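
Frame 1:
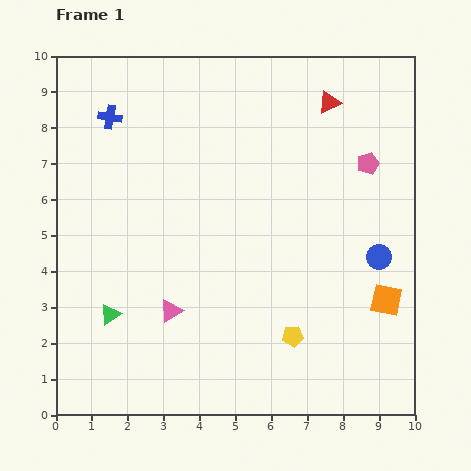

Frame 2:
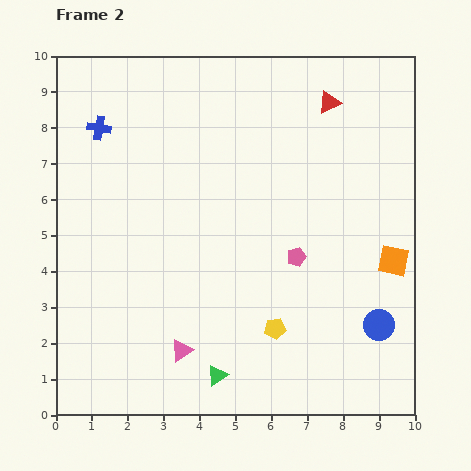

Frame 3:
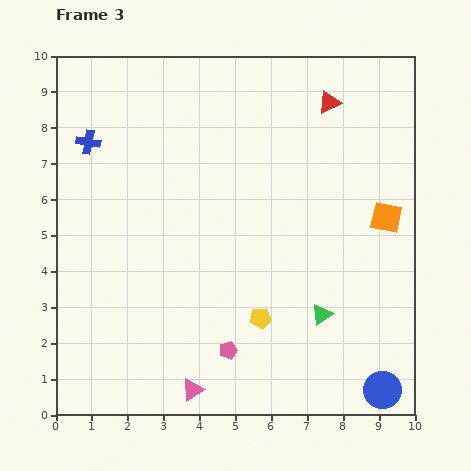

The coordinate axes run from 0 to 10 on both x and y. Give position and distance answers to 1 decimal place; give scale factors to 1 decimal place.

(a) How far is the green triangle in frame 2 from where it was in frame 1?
3.4

The green triangle moved from (1.5, 2.8) to (4.5, 1.1), a distance of √(3.0² + 1.7²) ≈ 3.4.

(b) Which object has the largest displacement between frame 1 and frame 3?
the pink pentagon

(moved 6.5; next 5.9)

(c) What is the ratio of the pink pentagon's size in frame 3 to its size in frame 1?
0.8×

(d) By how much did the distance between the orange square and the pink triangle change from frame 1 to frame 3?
+1.2

Distance in frame 1: 6.0. Distance in frame 3: 7.2.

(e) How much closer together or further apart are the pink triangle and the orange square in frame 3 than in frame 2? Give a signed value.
+0.8

Distance in frame 2: 6.4. Distance in frame 3: 7.2.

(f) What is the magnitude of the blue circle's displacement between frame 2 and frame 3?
1.8

The blue circle moved from (9.0, 2.5) to (9.1, 0.7), a distance of √(0.1² + 1.8²) ≈ 1.8.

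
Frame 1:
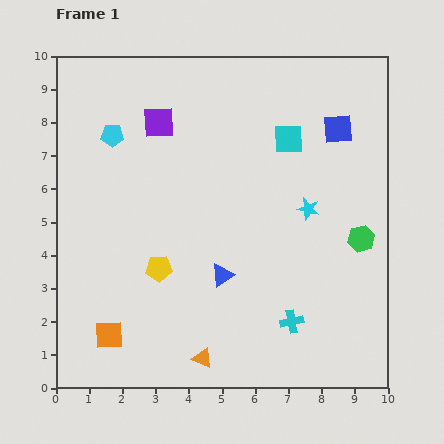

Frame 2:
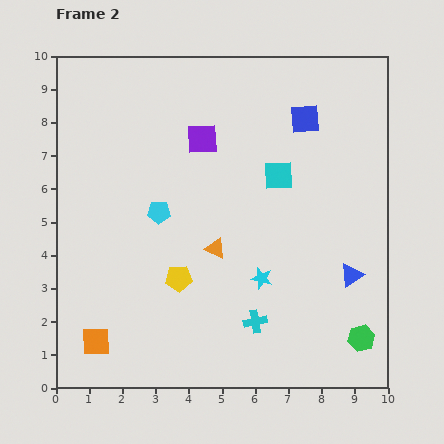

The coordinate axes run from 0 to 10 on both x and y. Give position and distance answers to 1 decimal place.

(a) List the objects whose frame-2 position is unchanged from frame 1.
none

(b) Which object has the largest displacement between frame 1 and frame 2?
the blue triangle

(moved 3.9; next 3.3)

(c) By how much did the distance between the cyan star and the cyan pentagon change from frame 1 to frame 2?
-2.6

Distance in frame 1: 6.3. Distance in frame 2: 3.7.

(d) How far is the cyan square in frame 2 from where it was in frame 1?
1.1

The cyan square moved from (7.0, 7.5) to (6.7, 6.4), a distance of √(0.3² + 1.1²) ≈ 1.1.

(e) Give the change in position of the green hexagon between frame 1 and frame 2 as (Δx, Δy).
(0.0, -3.0)

The green hexagon was at (9.2, 4.5) in frame 1 and (9.2, 1.5) in frame 2.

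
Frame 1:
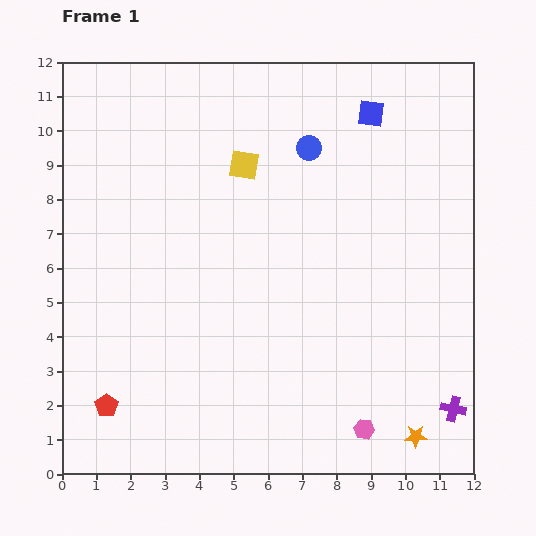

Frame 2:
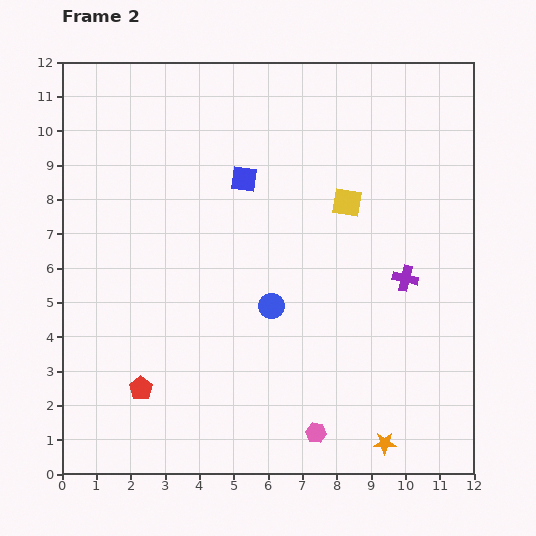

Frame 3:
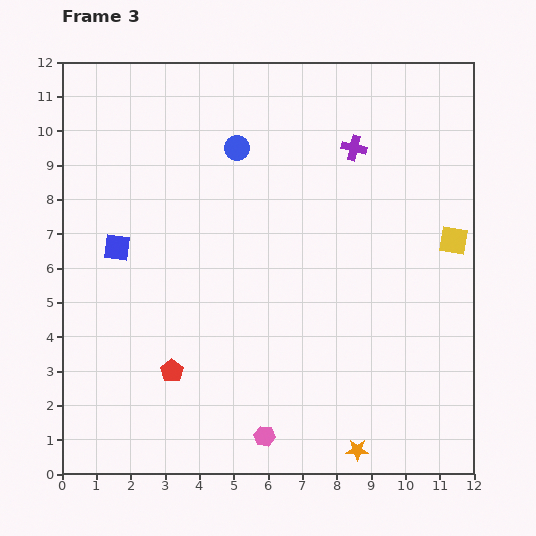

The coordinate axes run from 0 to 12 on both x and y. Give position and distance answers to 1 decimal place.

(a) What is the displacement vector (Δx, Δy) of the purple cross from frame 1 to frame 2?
(-1.4, 3.8)

The purple cross was at (11.4, 1.9) in frame 1 and (10.0, 5.7) in frame 2.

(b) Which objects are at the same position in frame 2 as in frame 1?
none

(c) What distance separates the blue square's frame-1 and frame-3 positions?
8.4

The blue square moved from (9.0, 10.5) to (1.6, 6.6), a distance of √(7.4² + 3.9²) ≈ 8.4.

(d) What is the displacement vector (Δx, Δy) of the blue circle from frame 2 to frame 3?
(-1.0, 4.6)

The blue circle was at (6.1, 4.9) in frame 2 and (5.1, 9.5) in frame 3.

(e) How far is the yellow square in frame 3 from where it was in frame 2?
3.3

The yellow square moved from (8.3, 7.9) to (11.4, 6.8), a distance of √(3.1² + 1.1²) ≈ 3.3.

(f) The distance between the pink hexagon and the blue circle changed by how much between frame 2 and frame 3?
+4.5

Distance in frame 2: 3.9. Distance in frame 3: 8.4.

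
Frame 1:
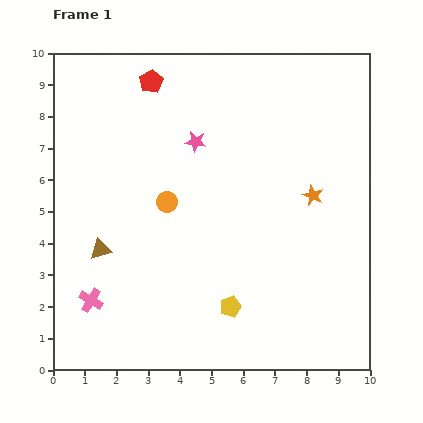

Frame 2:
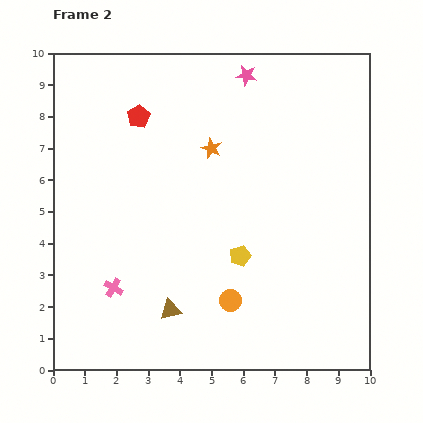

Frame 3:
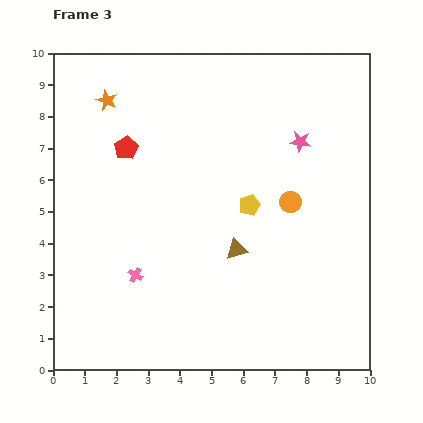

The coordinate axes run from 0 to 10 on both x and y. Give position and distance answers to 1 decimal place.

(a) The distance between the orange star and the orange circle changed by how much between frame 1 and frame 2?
+0.2

Distance in frame 1: 4.6. Distance in frame 2: 4.8.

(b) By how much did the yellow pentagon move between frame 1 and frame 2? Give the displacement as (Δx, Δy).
(0.3, 1.6)

The yellow pentagon was at (5.6, 2.0) in frame 1 and (5.9, 3.6) in frame 2.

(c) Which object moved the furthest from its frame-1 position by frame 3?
the orange star

(moved 7.2; next 4.3)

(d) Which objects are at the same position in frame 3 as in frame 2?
none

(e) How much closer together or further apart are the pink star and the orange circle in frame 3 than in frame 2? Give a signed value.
-5.2

Distance in frame 2: 7.1. Distance in frame 3: 1.9.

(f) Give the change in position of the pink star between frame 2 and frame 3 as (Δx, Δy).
(1.7, -2.1)

The pink star was at (6.1, 9.3) in frame 2 and (7.8, 7.2) in frame 3.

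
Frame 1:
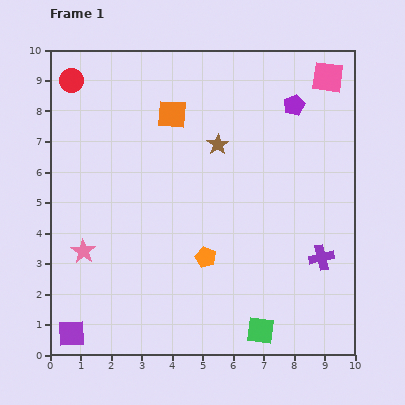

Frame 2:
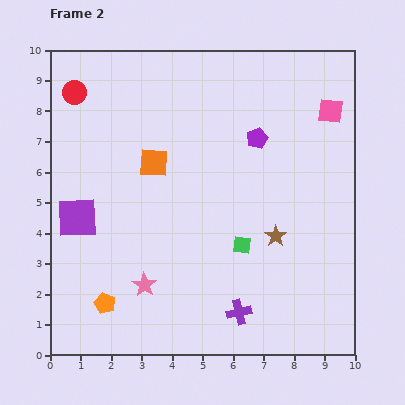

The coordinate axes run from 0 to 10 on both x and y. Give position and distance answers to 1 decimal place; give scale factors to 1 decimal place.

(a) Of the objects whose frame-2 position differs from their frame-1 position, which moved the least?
the red circle

(moved 0.4)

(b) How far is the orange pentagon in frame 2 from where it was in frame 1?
3.6

The orange pentagon moved from (5.1, 3.2) to (1.8, 1.7), a distance of √(3.3² + 1.5²) ≈ 3.6.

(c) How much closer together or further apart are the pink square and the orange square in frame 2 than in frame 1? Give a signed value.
+0.8

Distance in frame 1: 5.2. Distance in frame 2: 6.0.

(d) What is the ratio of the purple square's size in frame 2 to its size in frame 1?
1.5×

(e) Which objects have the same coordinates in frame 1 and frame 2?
none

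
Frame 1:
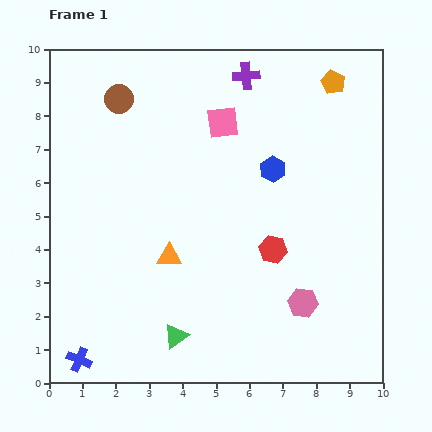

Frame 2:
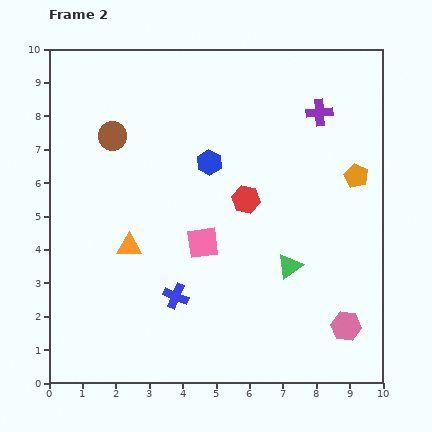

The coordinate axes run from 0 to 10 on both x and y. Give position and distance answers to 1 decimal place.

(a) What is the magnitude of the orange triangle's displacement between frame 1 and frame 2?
1.2

The orange triangle moved from (3.6, 3.8) to (2.4, 4.1), a distance of √(1.2² + 0.3²) ≈ 1.2.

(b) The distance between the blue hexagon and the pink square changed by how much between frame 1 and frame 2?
+0.3

Distance in frame 1: 2.1. Distance in frame 2: 2.4.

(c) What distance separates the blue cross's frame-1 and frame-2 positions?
3.5

The blue cross moved from (0.9, 0.7) to (3.8, 2.6), a distance of √(2.9² + 1.9²) ≈ 3.5.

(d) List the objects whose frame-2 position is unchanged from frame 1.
none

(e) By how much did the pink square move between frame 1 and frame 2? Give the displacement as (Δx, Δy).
(-0.6, -3.6)

The pink square was at (5.2, 7.8) in frame 1 and (4.6, 4.2) in frame 2.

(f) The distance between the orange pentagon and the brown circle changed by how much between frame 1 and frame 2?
+1.0

Distance in frame 1: 6.4. Distance in frame 2: 7.4.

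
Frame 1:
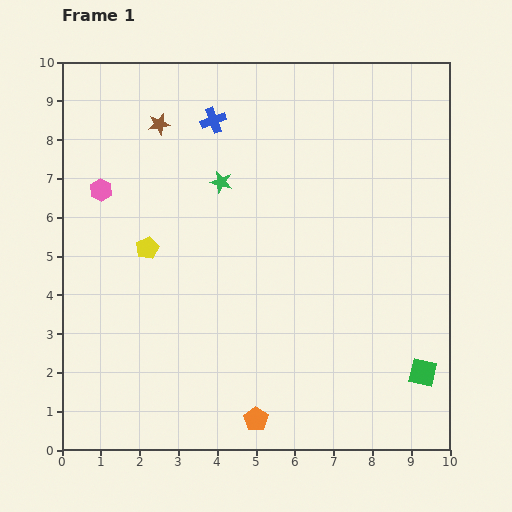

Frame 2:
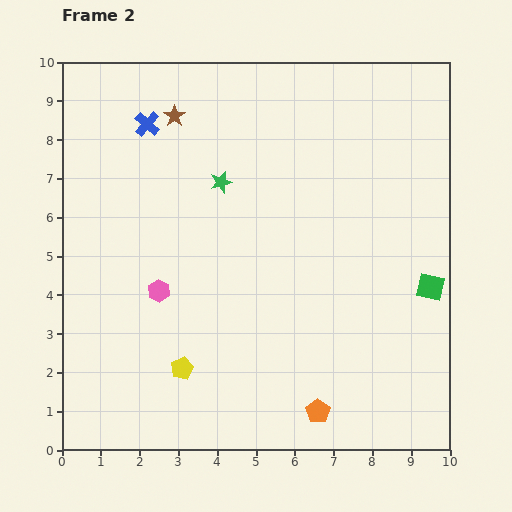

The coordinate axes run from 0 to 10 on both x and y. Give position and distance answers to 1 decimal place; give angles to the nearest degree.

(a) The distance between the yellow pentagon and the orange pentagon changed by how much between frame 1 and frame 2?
-1.5

Distance in frame 1: 5.2. Distance in frame 2: 3.7.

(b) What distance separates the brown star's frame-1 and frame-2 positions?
0.4

The brown star moved from (2.5, 8.4) to (2.9, 8.6), a distance of √(0.4² + 0.2²) ≈ 0.4.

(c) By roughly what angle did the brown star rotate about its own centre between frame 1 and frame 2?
23° counter-clockwise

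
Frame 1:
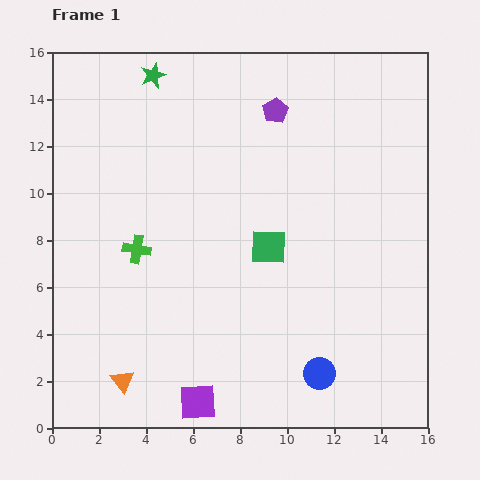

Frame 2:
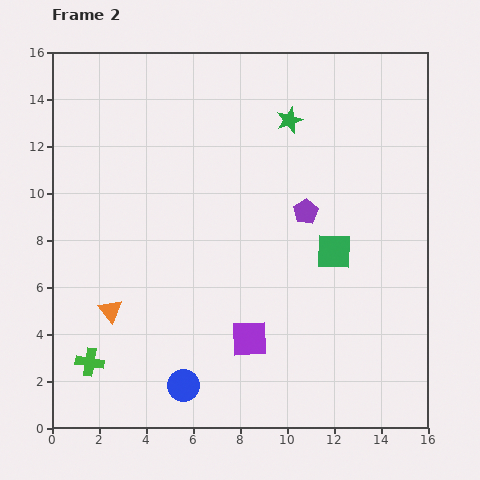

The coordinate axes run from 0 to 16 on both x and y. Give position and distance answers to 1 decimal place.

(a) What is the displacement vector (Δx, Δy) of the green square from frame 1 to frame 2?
(2.8, -0.2)

The green square was at (9.2, 7.7) in frame 1 and (12.0, 7.5) in frame 2.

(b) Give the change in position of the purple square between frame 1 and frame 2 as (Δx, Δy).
(2.2, 2.7)

The purple square was at (6.2, 1.1) in frame 1 and (8.4, 3.8) in frame 2.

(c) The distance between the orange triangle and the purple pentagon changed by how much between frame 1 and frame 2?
-3.9

Distance in frame 1: 13.2. Distance in frame 2: 9.3.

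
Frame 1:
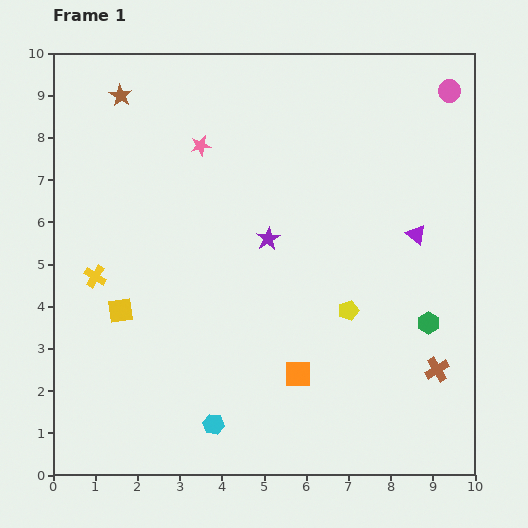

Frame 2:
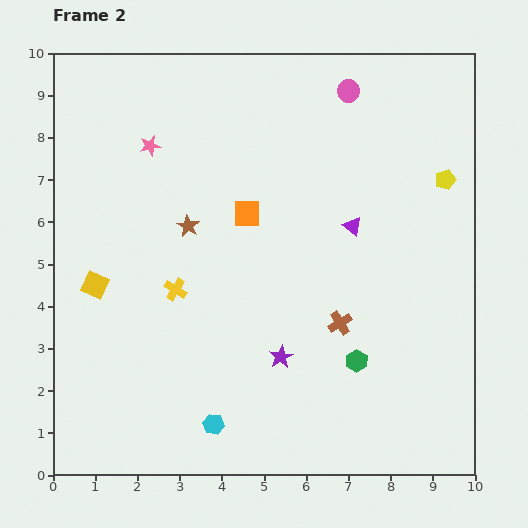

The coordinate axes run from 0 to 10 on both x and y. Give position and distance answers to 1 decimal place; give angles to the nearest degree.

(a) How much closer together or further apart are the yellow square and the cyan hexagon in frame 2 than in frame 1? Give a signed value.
+0.8

Distance in frame 1: 3.5. Distance in frame 2: 4.3.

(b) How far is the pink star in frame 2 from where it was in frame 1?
1.2

The pink star moved from (3.5, 7.8) to (2.3, 7.8), a distance of √(1.2² + 0.0²) ≈ 1.2.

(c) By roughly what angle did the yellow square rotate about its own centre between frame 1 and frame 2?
32° clockwise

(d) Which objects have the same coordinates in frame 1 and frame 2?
the cyan hexagon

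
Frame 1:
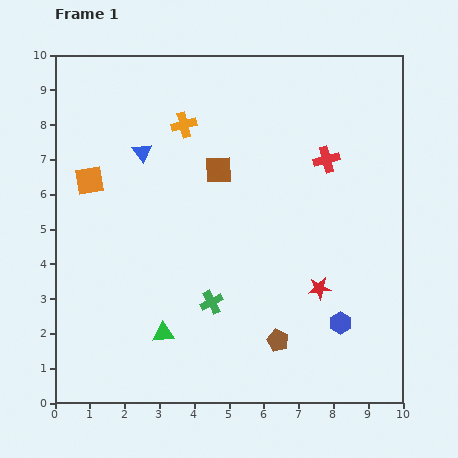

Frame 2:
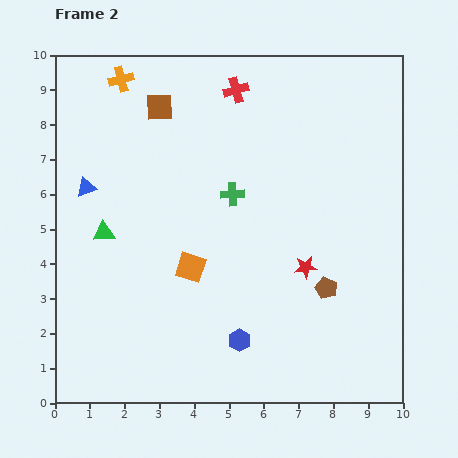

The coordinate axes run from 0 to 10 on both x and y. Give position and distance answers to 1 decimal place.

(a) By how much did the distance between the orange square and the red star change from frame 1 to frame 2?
-4.0

Distance in frame 1: 7.3. Distance in frame 2: 3.3.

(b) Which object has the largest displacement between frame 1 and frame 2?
the orange square

(moved 3.8; next 3.4)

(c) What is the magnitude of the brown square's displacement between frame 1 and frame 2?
2.5

The brown square moved from (4.7, 6.7) to (3.0, 8.5), a distance of √(1.7² + 1.8²) ≈ 2.5.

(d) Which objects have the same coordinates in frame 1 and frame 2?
none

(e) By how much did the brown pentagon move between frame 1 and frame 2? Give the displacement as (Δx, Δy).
(1.4, 1.5)

The brown pentagon was at (6.4, 1.8) in frame 1 and (7.8, 3.3) in frame 2.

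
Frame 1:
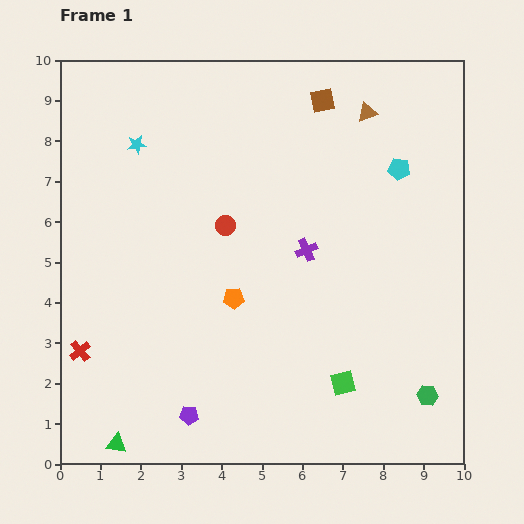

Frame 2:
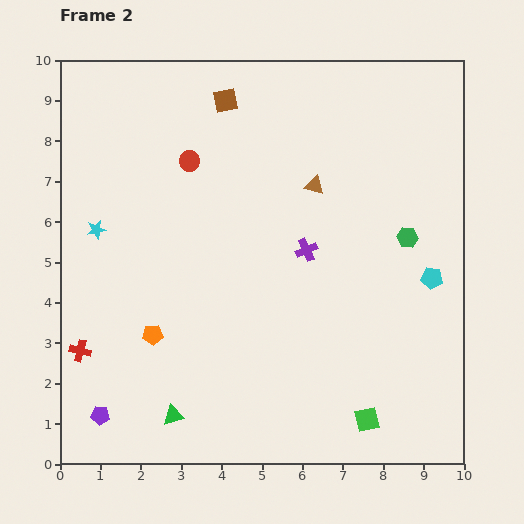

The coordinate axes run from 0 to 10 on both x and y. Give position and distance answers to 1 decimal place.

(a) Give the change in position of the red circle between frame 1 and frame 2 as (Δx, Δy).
(-0.9, 1.6)

The red circle was at (4.1, 5.9) in frame 1 and (3.2, 7.5) in frame 2.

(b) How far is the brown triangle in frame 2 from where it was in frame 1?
2.2

The brown triangle moved from (7.6, 8.7) to (6.3, 6.9), a distance of √(1.3² + 1.8²) ≈ 2.2.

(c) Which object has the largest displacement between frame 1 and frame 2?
the green hexagon

(moved 3.9; next 2.8)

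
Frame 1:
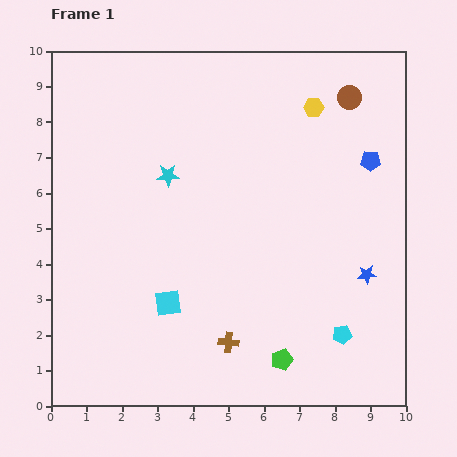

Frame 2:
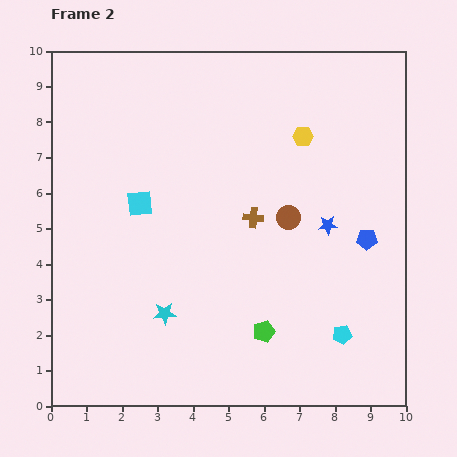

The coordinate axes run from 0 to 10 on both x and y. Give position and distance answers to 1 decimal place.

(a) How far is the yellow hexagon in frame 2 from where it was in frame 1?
0.9

The yellow hexagon moved from (7.4, 8.4) to (7.1, 7.6), a distance of √(0.3² + 0.8²) ≈ 0.9.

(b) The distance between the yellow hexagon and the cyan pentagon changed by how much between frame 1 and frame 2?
-0.7

Distance in frame 1: 6.4. Distance in frame 2: 5.7.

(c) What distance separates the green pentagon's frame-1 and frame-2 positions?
0.9

The green pentagon moved from (6.5, 1.3) to (6.0, 2.1), a distance of √(0.5² + 0.8²) ≈ 0.9.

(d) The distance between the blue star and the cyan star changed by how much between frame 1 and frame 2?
-1.1

Distance in frame 1: 6.3. Distance in frame 2: 5.2.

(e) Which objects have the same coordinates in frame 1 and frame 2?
the cyan pentagon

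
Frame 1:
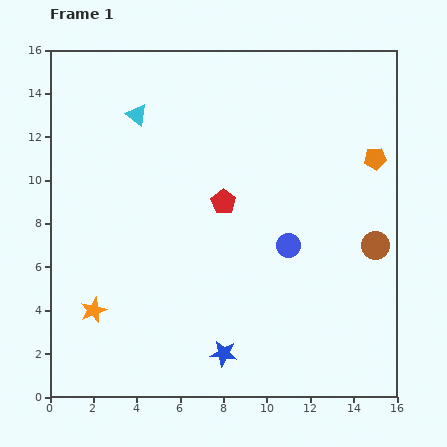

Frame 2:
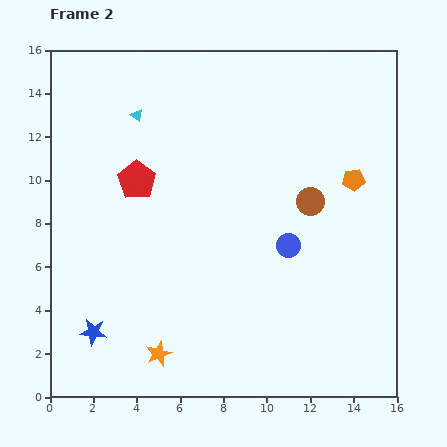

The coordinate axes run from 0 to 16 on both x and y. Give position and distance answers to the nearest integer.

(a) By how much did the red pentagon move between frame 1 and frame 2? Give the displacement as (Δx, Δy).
(-4, 1)

The red pentagon was at (8, 9) in frame 1 and (4, 10) in frame 2.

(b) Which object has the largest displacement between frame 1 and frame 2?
the blue star

(moved 6; next 4)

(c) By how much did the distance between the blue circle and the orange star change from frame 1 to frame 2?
-1

Distance in frame 1: 9. Distance in frame 2: 8.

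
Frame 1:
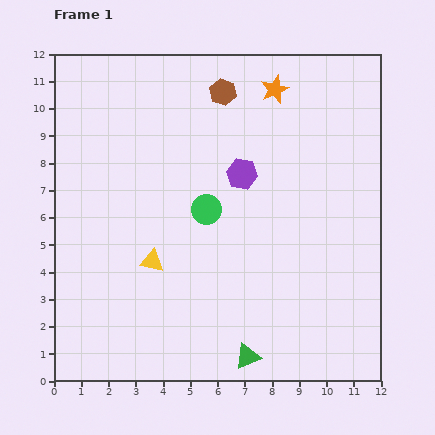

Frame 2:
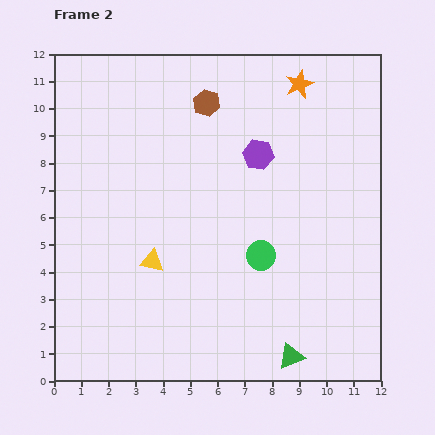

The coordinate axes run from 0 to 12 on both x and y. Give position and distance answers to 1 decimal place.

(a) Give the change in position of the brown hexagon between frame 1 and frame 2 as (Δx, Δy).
(-0.6, -0.4)

The brown hexagon was at (6.2, 10.6) in frame 1 and (5.6, 10.2) in frame 2.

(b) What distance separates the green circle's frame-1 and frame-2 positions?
2.6

The green circle moved from (5.6, 6.3) to (7.6, 4.6), a distance of √(2.0² + 1.7²) ≈ 2.6.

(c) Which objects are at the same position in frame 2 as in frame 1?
the yellow triangle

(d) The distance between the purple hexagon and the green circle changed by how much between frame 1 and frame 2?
+1.9

Distance in frame 1: 1.8. Distance in frame 2: 3.7.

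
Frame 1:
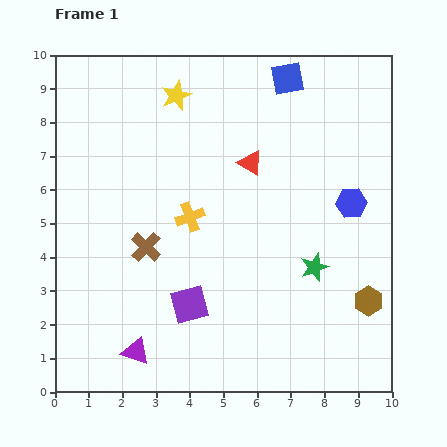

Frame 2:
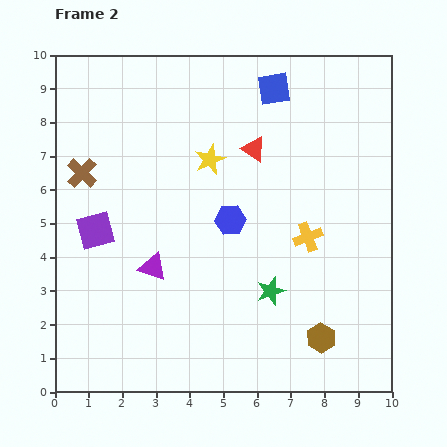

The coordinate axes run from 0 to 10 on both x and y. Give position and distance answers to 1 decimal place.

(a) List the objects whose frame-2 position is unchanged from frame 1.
none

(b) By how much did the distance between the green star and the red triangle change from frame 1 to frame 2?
+0.6

Distance in frame 1: 3.6. Distance in frame 2: 4.2.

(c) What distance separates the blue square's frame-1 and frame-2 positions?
0.5

The blue square moved from (6.9, 9.3) to (6.5, 9.0), a distance of √(0.4² + 0.3²) ≈ 0.5.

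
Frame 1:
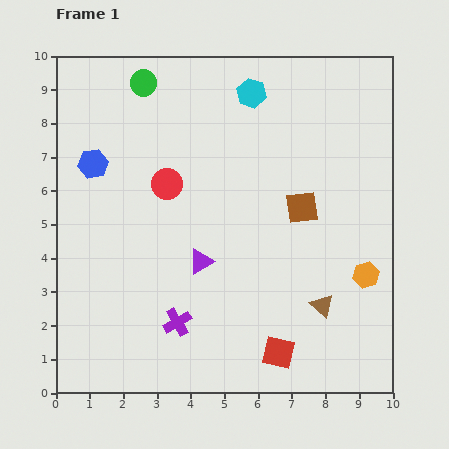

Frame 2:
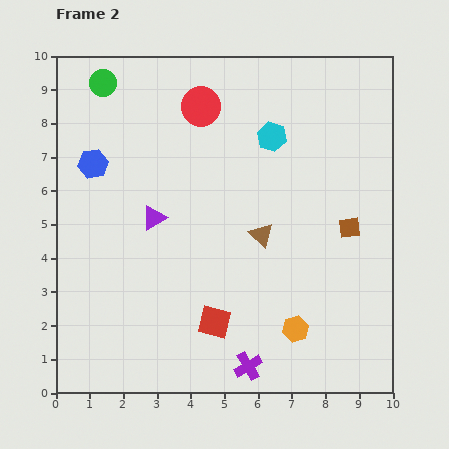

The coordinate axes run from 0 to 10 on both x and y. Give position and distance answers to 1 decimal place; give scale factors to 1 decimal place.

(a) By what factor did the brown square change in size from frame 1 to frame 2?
0.7×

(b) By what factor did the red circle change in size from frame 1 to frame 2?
1.3×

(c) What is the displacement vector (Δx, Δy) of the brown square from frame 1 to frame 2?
(1.4, -0.6)

The brown square was at (7.3, 5.5) in frame 1 and (8.7, 4.9) in frame 2.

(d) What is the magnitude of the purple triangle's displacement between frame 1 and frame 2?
1.9

The purple triangle moved from (4.3, 3.9) to (2.9, 5.2), a distance of √(1.4² + 1.3²) ≈ 1.9.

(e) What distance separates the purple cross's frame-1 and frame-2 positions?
2.5

The purple cross moved from (3.6, 2.1) to (5.7, 0.8), a distance of √(2.1² + 1.3²) ≈ 2.5.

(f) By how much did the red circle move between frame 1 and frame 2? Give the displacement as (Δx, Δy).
(1.0, 2.3)

The red circle was at (3.3, 6.2) in frame 1 and (4.3, 8.5) in frame 2.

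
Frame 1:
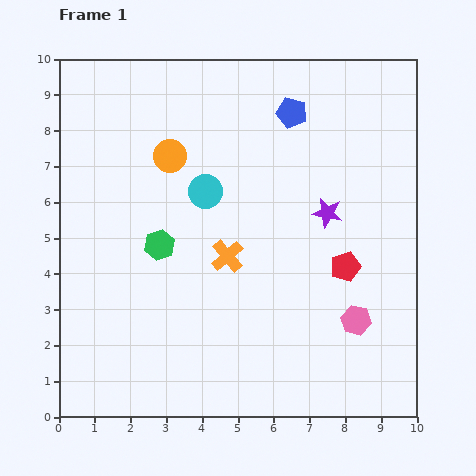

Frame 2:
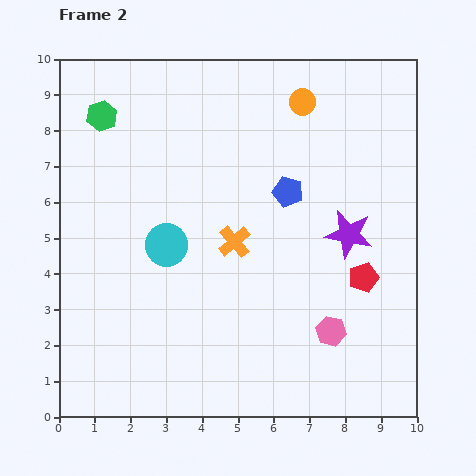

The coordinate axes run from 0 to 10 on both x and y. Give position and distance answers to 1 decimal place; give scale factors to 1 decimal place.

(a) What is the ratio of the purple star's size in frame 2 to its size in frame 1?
1.6×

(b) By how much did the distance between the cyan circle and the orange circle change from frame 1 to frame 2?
+4.1

Distance in frame 1: 1.4. Distance in frame 2: 5.5.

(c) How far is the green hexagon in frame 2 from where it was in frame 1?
3.9

The green hexagon moved from (2.8, 4.8) to (1.2, 8.4), a distance of √(1.6² + 3.6²) ≈ 3.9.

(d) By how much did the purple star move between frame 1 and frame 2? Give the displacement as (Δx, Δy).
(0.6, -0.6)

The purple star was at (7.5, 5.7) in frame 1 and (8.1, 5.1) in frame 2.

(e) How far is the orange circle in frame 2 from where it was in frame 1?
4.0

The orange circle moved from (3.1, 7.3) to (6.8, 8.8), a distance of √(3.7² + 1.5²) ≈ 4.0.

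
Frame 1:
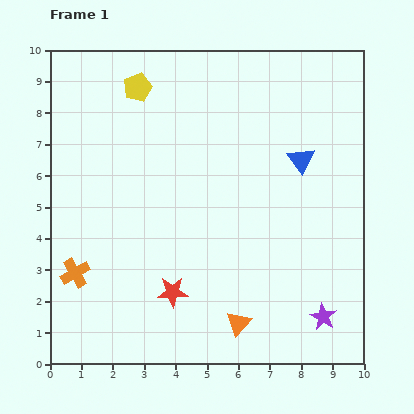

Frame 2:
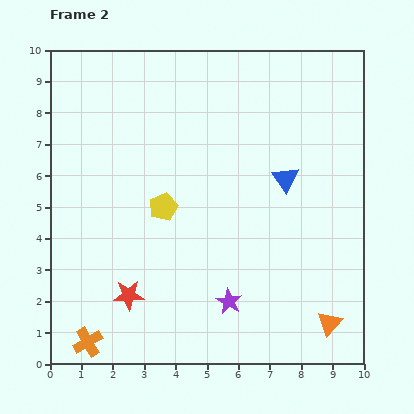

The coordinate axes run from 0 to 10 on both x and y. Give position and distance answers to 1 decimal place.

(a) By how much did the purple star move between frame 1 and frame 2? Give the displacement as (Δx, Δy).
(-3.0, 0.5)

The purple star was at (8.7, 1.5) in frame 1 and (5.7, 2.0) in frame 2.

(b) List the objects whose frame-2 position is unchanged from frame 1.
none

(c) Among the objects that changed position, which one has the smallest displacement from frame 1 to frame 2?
the blue triangle

(moved 0.8)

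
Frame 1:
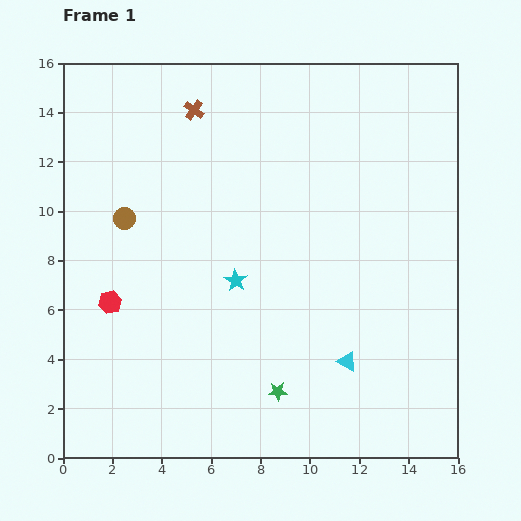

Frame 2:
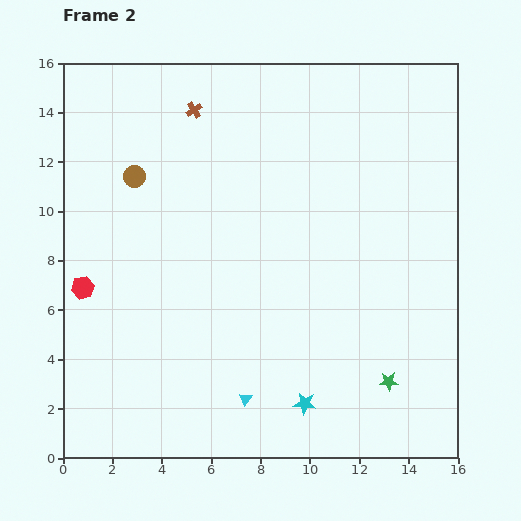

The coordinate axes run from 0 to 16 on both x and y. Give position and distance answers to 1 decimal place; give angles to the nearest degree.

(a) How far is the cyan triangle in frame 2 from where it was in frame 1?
4.4

The cyan triangle moved from (11.5, 3.9) to (7.4, 2.4), a distance of √(4.1² + 1.5²) ≈ 4.4.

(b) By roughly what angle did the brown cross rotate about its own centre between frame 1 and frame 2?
22° clockwise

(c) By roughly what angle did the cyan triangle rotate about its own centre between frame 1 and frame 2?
37° clockwise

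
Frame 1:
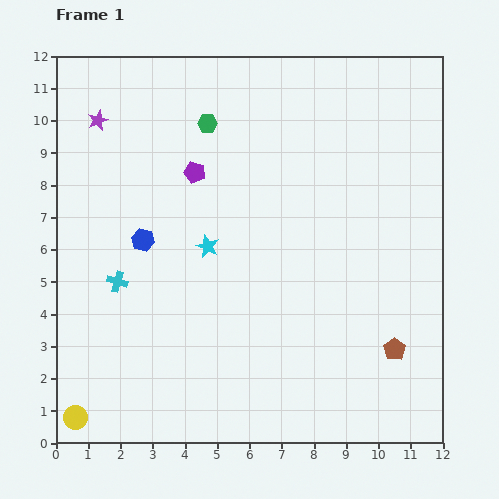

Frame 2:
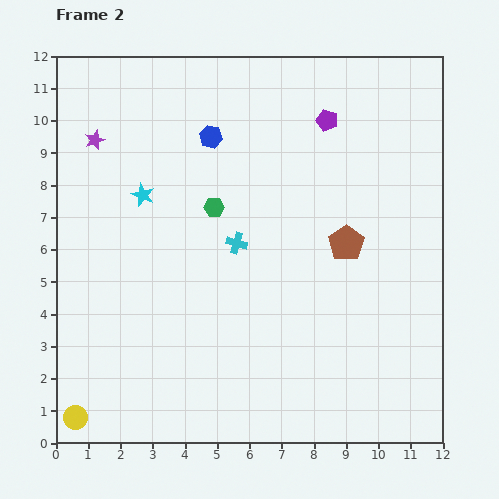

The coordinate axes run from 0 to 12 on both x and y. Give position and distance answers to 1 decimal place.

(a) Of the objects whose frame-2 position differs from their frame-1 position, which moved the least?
the purple star

(moved 0.6)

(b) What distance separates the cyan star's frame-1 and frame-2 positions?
2.6

The cyan star moved from (4.7, 6.1) to (2.7, 7.7), a distance of √(2.0² + 1.6²) ≈ 2.6.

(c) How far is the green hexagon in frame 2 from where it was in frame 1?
2.6

The green hexagon moved from (4.7, 9.9) to (4.9, 7.3), a distance of √(0.2² + 2.6²) ≈ 2.6.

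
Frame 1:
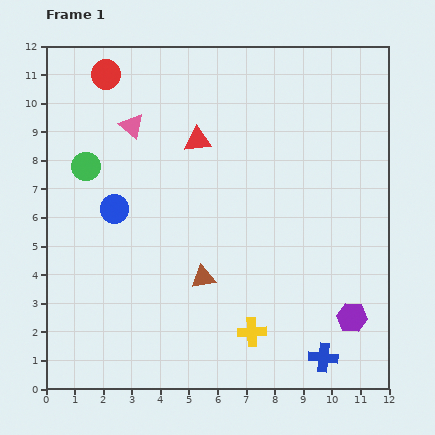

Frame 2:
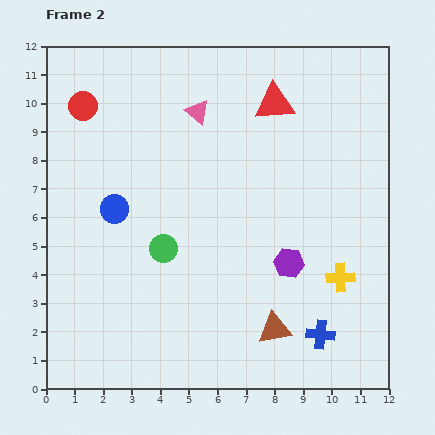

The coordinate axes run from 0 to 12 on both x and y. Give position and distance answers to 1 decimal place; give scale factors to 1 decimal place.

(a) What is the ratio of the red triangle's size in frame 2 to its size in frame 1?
1.5×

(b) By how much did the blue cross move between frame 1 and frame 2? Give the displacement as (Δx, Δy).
(-0.1, 0.8)

The blue cross was at (9.7, 1.1) in frame 1 and (9.6, 1.9) in frame 2.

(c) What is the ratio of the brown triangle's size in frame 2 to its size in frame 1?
1.4×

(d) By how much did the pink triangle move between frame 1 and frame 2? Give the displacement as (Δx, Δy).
(2.3, 0.5)

The pink triangle was at (3.0, 9.2) in frame 1 and (5.3, 9.7) in frame 2.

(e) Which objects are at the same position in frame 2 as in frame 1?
the blue circle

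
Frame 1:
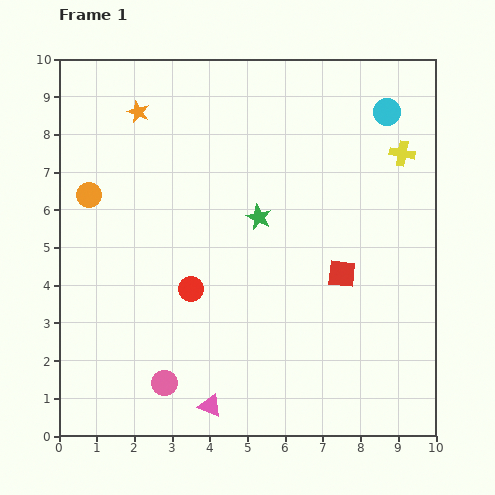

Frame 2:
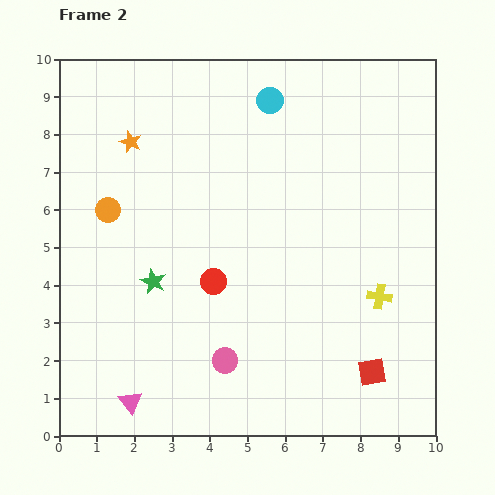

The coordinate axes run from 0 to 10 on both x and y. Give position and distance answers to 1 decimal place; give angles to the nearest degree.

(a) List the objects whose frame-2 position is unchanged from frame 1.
none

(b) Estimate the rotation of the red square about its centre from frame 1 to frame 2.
16° counter-clockwise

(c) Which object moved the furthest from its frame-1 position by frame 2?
the yellow cross

(moved 3.8; next 3.3)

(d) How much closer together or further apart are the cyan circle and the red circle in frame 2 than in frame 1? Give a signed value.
-2.0

Distance in frame 1: 7.0. Distance in frame 2: 5.0.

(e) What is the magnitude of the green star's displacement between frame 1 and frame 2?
3.3

The green star moved from (5.3, 5.8) to (2.5, 4.1), a distance of √(2.8² + 1.7²) ≈ 3.3.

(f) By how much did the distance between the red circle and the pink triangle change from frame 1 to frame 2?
+0.8

Distance in frame 1: 3.1. Distance in frame 2: 3.9.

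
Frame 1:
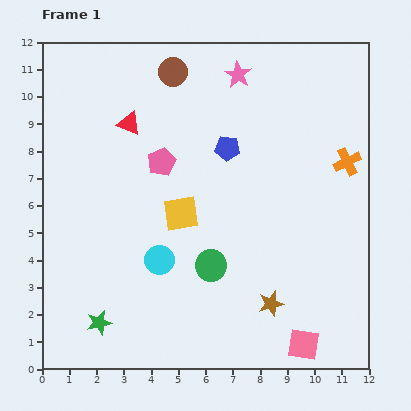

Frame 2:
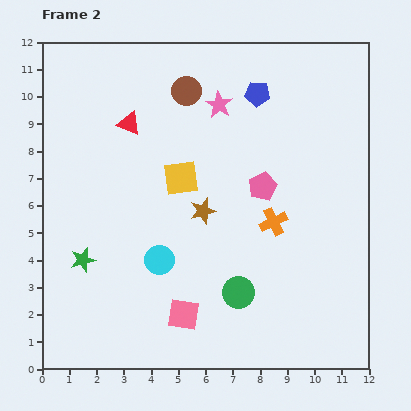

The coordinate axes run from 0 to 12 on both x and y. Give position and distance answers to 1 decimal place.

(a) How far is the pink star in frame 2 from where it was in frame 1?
1.3

The pink star moved from (7.2, 10.8) to (6.5, 9.7), a distance of √(0.7² + 1.1²) ≈ 1.3.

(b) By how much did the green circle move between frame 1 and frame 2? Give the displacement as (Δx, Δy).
(1.0, -1.0)

The green circle was at (6.2, 3.8) in frame 1 and (7.2, 2.8) in frame 2.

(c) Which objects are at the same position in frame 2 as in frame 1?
the red triangle, the cyan circle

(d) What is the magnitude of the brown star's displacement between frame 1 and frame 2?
4.2

The brown star moved from (8.4, 2.4) to (5.9, 5.8), a distance of √(2.5² + 3.4²) ≈ 4.2.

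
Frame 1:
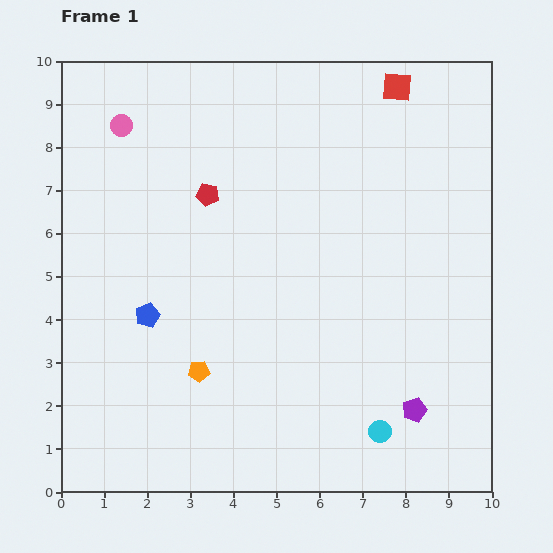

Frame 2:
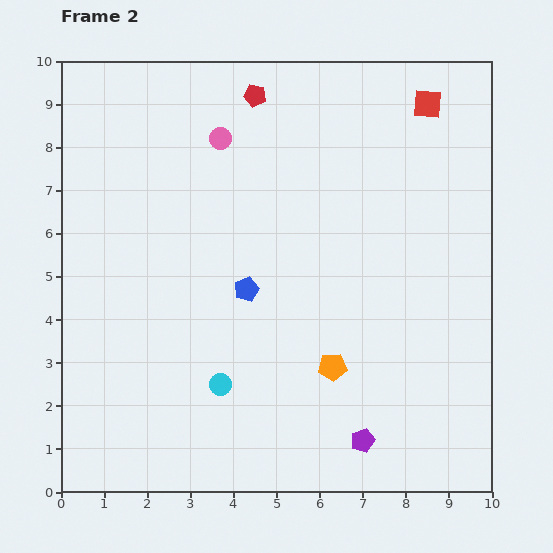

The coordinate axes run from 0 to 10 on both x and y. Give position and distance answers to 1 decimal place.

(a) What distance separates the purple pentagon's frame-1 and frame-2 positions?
1.4

The purple pentagon moved from (8.2, 1.9) to (7.0, 1.2), a distance of √(1.2² + 0.7²) ≈ 1.4.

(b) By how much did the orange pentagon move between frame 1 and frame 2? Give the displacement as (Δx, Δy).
(3.1, 0.1)

The orange pentagon was at (3.2, 2.8) in frame 1 and (6.3, 2.9) in frame 2.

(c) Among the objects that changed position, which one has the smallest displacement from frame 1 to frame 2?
the red square

(moved 0.8)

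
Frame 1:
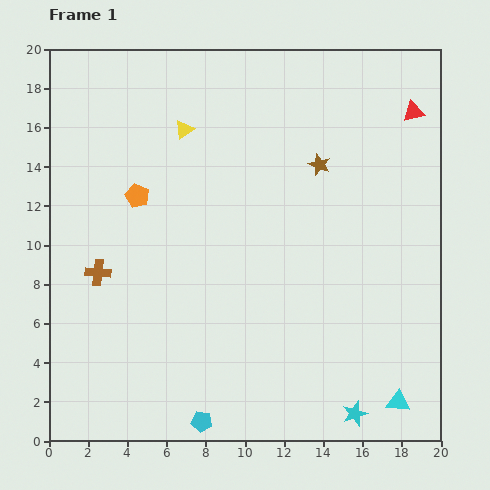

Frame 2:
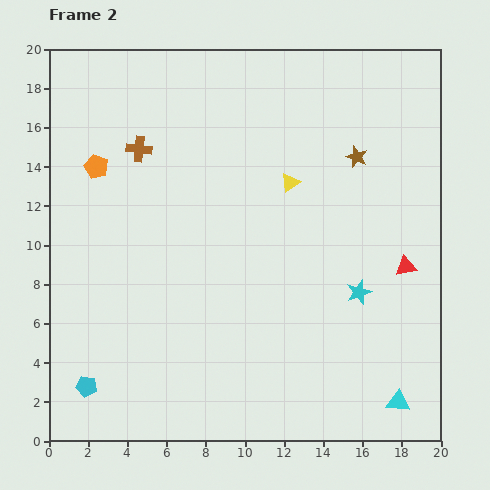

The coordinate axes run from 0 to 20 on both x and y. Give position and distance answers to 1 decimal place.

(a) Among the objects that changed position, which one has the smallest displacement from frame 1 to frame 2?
the brown star

(moved 1.9)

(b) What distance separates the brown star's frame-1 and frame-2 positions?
1.9

The brown star moved from (13.8, 14.1) to (15.7, 14.5), a distance of √(1.9² + 0.4²) ≈ 1.9.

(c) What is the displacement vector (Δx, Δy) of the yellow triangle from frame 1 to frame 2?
(5.4, -2.7)

The yellow triangle was at (6.9, 15.9) in frame 1 and (12.3, 13.2) in frame 2.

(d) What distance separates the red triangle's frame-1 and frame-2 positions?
7.9

The red triangle moved from (18.6, 16.8) to (18.2, 8.9), a distance of √(0.4² + 7.9²) ≈ 7.9.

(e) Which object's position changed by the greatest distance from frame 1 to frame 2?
the red triangle

(moved 7.9; next 6.6)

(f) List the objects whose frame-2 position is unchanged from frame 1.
the cyan triangle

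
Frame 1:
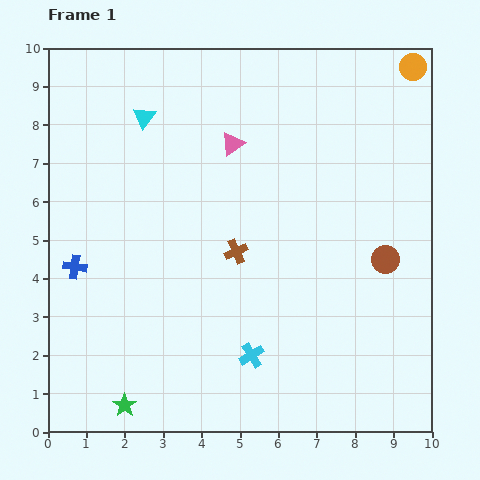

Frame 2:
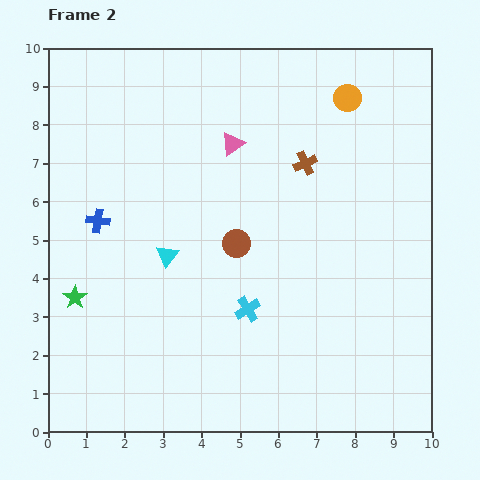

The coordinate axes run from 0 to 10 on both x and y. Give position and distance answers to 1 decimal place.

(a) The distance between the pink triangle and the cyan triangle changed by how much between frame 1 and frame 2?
+1.0

Distance in frame 1: 2.4. Distance in frame 2: 3.4.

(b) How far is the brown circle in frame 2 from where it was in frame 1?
3.9

The brown circle moved from (8.8, 4.5) to (4.9, 4.9), a distance of √(3.9² + 0.4²) ≈ 3.9.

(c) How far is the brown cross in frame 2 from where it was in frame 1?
2.9

The brown cross moved from (4.9, 4.7) to (6.7, 7.0), a distance of √(1.8² + 2.3²) ≈ 2.9.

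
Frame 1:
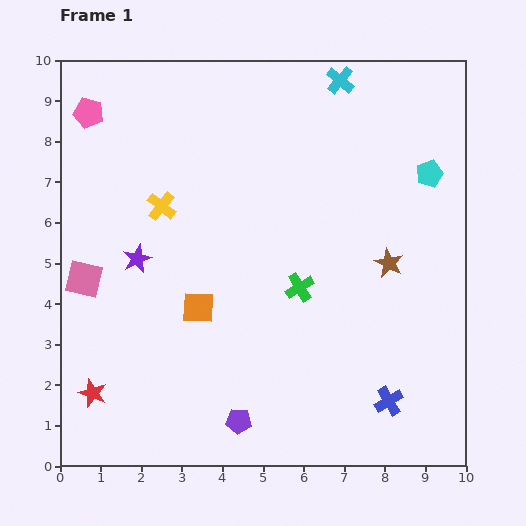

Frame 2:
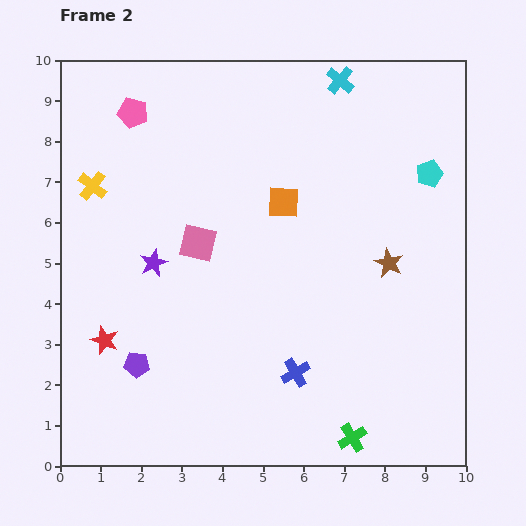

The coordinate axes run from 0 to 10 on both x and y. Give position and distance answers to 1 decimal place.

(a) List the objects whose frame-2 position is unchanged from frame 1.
the cyan pentagon, the cyan cross, the brown star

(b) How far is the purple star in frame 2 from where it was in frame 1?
0.4

The purple star moved from (1.9, 5.1) to (2.3, 5.0), a distance of √(0.4² + 0.1²) ≈ 0.4.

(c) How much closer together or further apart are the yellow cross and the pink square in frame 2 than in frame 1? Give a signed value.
+0.4

Distance in frame 1: 2.6. Distance in frame 2: 3.0.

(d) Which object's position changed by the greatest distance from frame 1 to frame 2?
the green cross

(moved 3.9; next 3.3)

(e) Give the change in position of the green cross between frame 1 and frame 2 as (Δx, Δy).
(1.3, -3.7)

The green cross was at (5.9, 4.4) in frame 1 and (7.2, 0.7) in frame 2.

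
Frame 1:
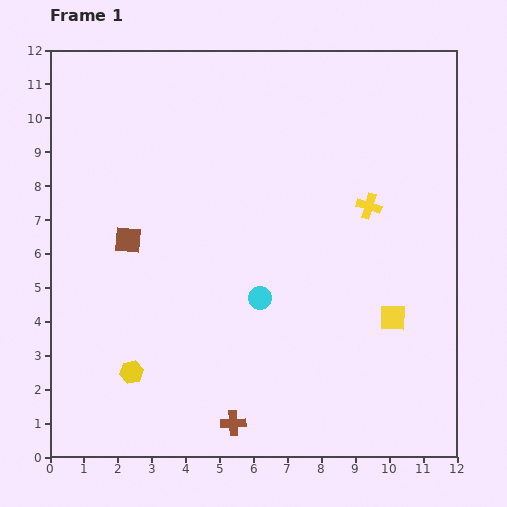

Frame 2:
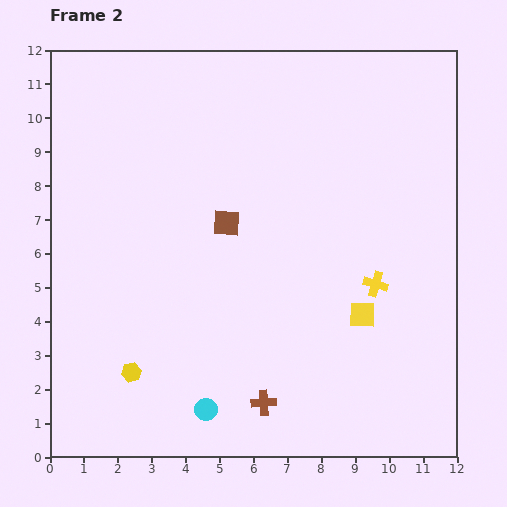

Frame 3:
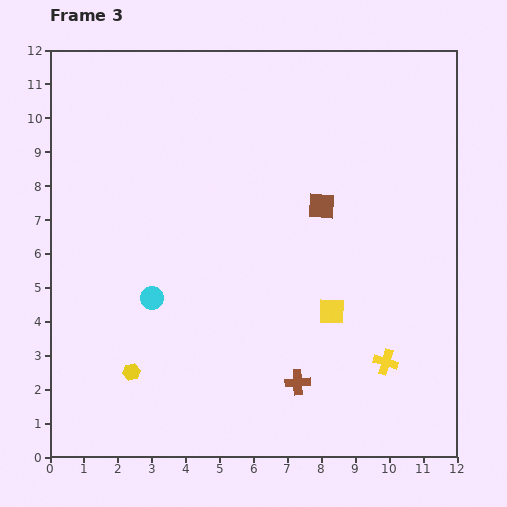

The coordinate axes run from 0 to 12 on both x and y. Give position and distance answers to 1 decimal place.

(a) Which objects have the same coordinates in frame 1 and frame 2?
the yellow hexagon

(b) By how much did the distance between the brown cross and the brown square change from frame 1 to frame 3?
-1.0

Distance in frame 1: 6.2. Distance in frame 3: 5.2.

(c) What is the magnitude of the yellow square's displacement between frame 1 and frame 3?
1.8

The yellow square moved from (10.1, 4.1) to (8.3, 4.3), a distance of √(1.8² + 0.2²) ≈ 1.8.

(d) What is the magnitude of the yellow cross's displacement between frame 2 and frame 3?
2.3

The yellow cross moved from (9.6, 5.1) to (9.9, 2.8), a distance of √(0.3² + 2.3²) ≈ 2.3.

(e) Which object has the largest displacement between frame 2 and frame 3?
the cyan circle

(moved 3.7; next 2.8)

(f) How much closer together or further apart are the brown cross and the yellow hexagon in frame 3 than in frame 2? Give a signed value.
+0.9

Distance in frame 2: 4.0. Distance in frame 3: 4.9.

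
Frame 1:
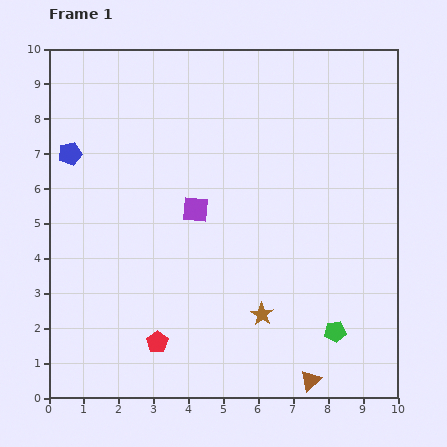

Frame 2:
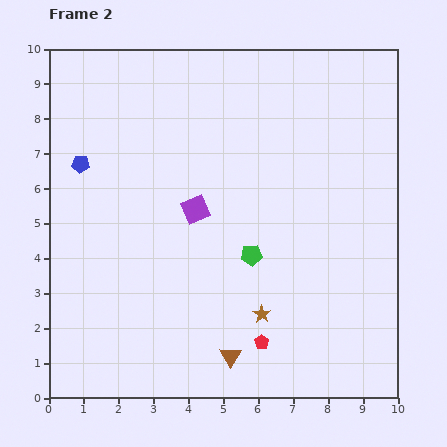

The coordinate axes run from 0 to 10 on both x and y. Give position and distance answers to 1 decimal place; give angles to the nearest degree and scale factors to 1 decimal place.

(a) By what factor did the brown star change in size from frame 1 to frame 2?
0.8×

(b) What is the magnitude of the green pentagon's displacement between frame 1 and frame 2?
3.3

The green pentagon moved from (8.2, 1.9) to (5.8, 4.1), a distance of √(2.4² + 2.2²) ≈ 3.3.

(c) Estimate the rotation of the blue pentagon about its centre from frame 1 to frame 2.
19° clockwise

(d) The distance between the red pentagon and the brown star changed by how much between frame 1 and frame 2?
-2.3

Distance in frame 1: 3.1. Distance in frame 2: 0.8.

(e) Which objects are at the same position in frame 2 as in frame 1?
the purple square, the brown star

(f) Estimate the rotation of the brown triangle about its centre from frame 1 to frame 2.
16° counter-clockwise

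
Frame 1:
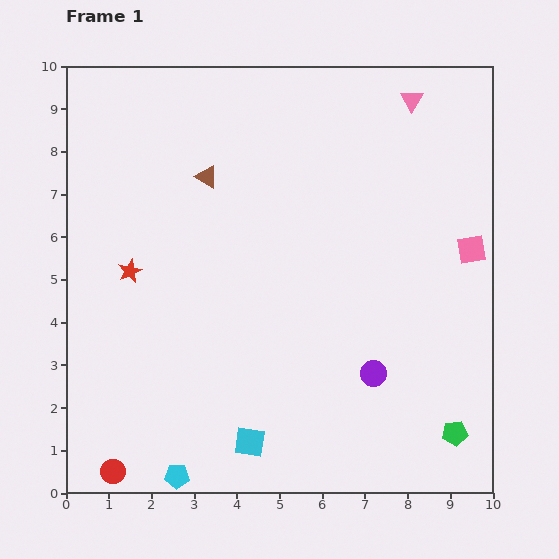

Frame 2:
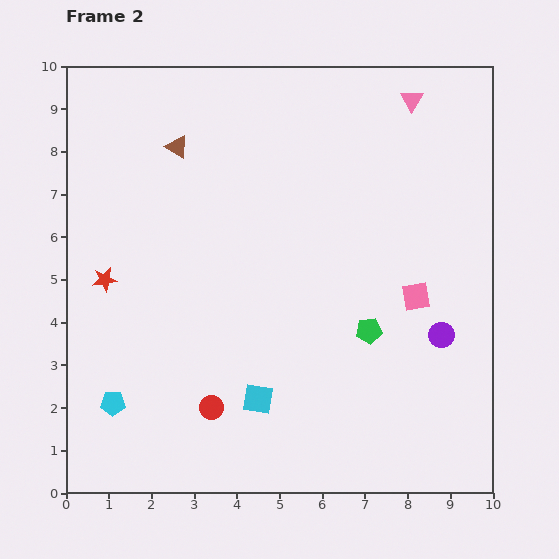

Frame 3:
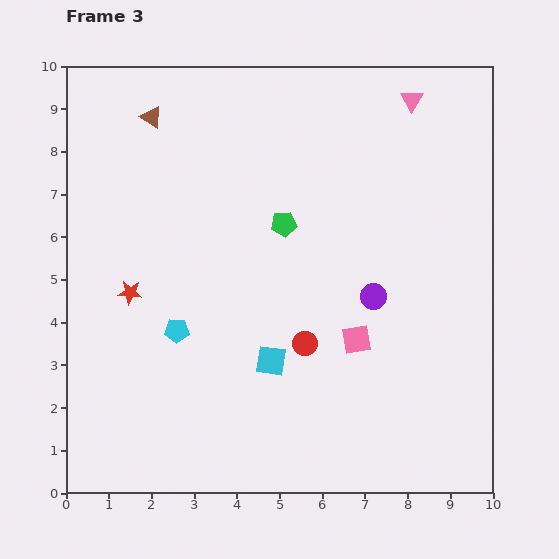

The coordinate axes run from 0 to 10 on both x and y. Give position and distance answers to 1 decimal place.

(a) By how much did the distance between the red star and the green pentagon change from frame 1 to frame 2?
-2.2

Distance in frame 1: 8.5. Distance in frame 2: 6.3.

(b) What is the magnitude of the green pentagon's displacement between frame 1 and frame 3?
6.3

The green pentagon moved from (9.1, 1.4) to (5.1, 6.3), a distance of √(4.0² + 4.9²) ≈ 6.3.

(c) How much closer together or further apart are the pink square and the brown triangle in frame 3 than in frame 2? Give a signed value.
+0.5

Distance in frame 2: 6.6. Distance in frame 3: 7.1.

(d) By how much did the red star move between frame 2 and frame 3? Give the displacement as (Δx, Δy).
(0.6, -0.3)

The red star was at (0.9, 5.0) in frame 2 and (1.5, 4.7) in frame 3.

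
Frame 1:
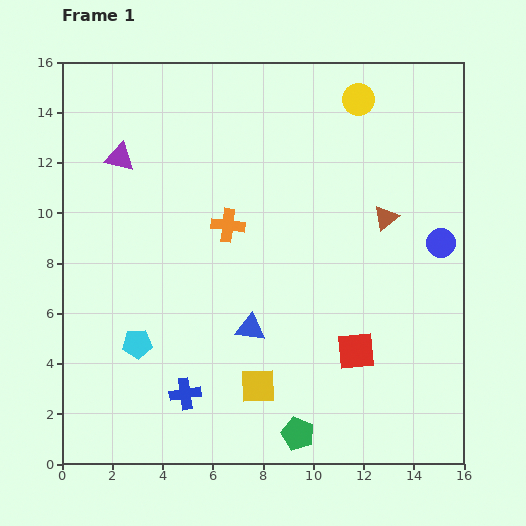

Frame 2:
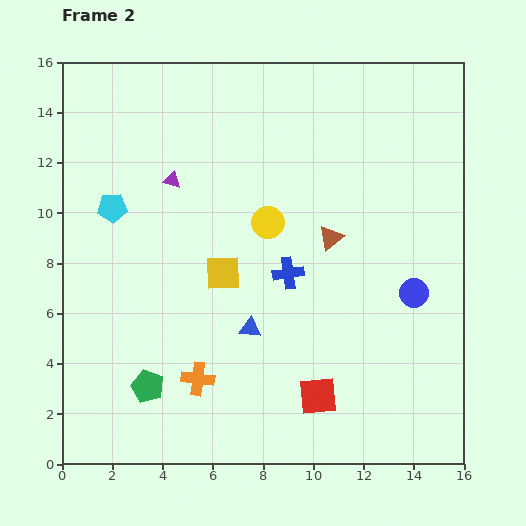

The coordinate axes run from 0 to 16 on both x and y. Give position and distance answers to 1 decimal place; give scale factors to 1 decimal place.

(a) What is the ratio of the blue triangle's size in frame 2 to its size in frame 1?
0.7×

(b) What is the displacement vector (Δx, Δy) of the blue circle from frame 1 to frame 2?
(-1.1, -2.0)

The blue circle was at (15.1, 8.8) in frame 1 and (14.0, 6.8) in frame 2.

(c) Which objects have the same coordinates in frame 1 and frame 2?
the blue triangle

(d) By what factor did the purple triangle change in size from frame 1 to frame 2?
0.6×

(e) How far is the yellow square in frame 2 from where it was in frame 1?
4.7

The yellow square moved from (7.8, 3.1) to (6.4, 7.6), a distance of √(1.4² + 4.5²) ≈ 4.7.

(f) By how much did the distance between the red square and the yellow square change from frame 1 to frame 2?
+2.1

Distance in frame 1: 4.1. Distance in frame 2: 6.2.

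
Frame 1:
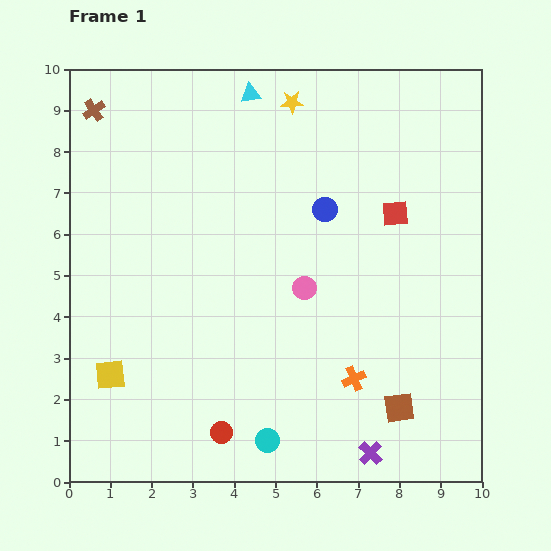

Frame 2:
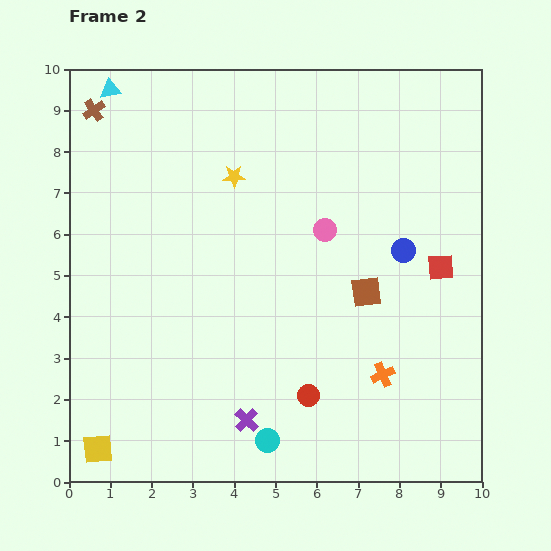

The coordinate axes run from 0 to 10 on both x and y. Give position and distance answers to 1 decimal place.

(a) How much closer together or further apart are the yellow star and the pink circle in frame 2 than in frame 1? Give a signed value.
-1.9

Distance in frame 1: 4.5. Distance in frame 2: 2.6.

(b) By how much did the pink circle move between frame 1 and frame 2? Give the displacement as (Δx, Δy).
(0.5, 1.4)

The pink circle was at (5.7, 4.7) in frame 1 and (6.2, 6.1) in frame 2.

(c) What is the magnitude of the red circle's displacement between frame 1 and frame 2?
2.3

The red circle moved from (3.7, 1.2) to (5.8, 2.1), a distance of √(2.1² + 0.9²) ≈ 2.3.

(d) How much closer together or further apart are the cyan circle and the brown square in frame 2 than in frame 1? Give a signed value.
+1.0

Distance in frame 1: 3.3. Distance in frame 2: 4.3.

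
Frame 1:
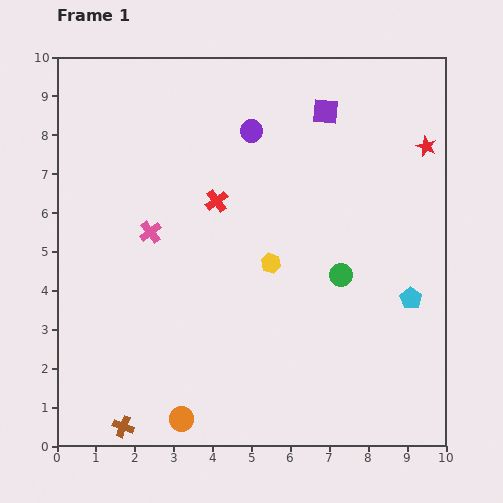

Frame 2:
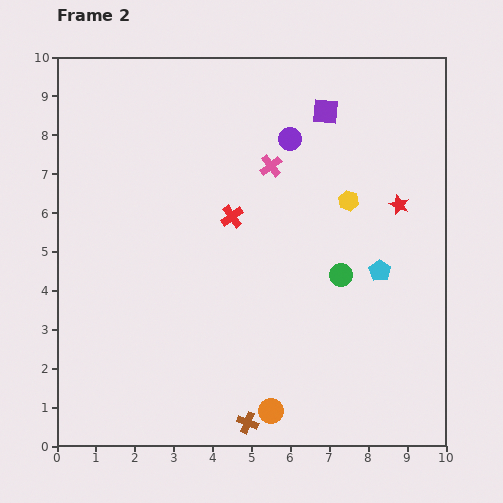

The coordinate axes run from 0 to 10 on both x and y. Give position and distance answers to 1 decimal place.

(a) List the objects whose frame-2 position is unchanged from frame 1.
the green circle, the purple square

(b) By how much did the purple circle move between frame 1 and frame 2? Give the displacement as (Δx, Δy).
(1.0, -0.2)

The purple circle was at (5.0, 8.1) in frame 1 and (6.0, 7.9) in frame 2.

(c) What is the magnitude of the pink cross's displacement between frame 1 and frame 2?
3.5

The pink cross moved from (2.4, 5.5) to (5.5, 7.2), a distance of √(3.1² + 1.7²) ≈ 3.5.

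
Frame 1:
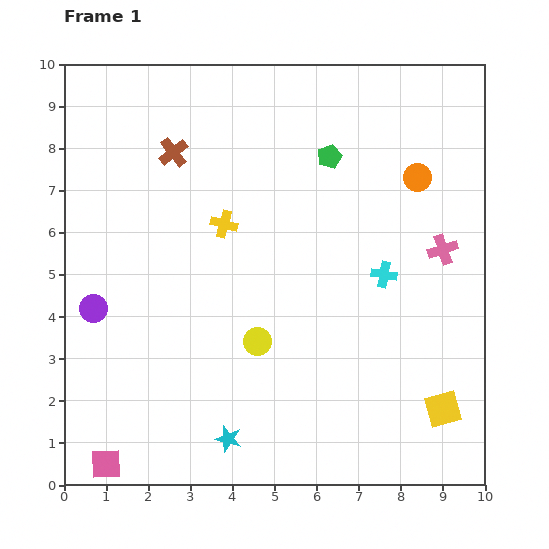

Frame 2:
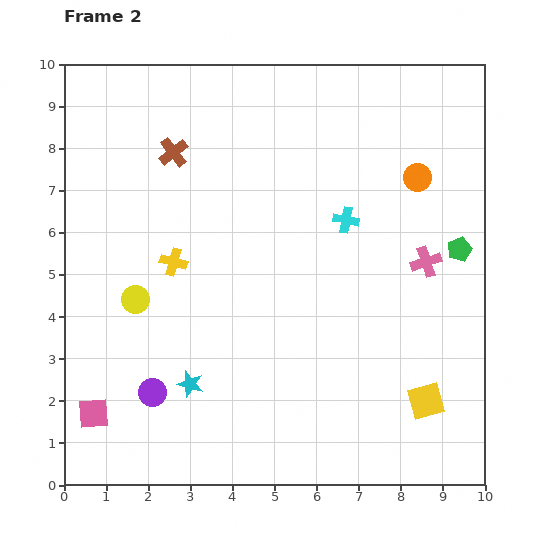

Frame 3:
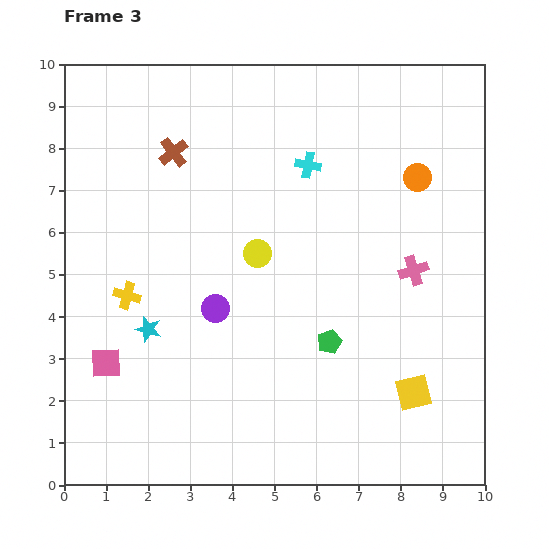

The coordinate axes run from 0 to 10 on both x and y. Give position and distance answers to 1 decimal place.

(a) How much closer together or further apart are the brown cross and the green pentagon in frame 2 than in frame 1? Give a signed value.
+3.5

Distance in frame 1: 3.7. Distance in frame 2: 7.2.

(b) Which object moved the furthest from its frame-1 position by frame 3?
the green pentagon

(moved 4.4; next 3.2)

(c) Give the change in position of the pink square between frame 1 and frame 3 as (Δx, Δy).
(0.0, 2.4)

The pink square was at (1.0, 0.5) in frame 1 and (1.0, 2.9) in frame 3.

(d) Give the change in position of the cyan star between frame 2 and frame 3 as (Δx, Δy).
(-1.0, 1.3)

The cyan star was at (3.0, 2.4) in frame 2 and (2.0, 3.7) in frame 3.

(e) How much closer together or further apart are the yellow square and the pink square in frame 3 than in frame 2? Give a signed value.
-0.6

Distance in frame 2: 7.9. Distance in frame 3: 7.3.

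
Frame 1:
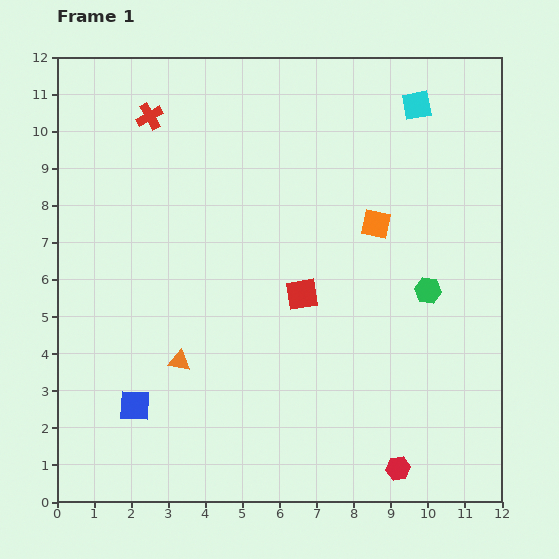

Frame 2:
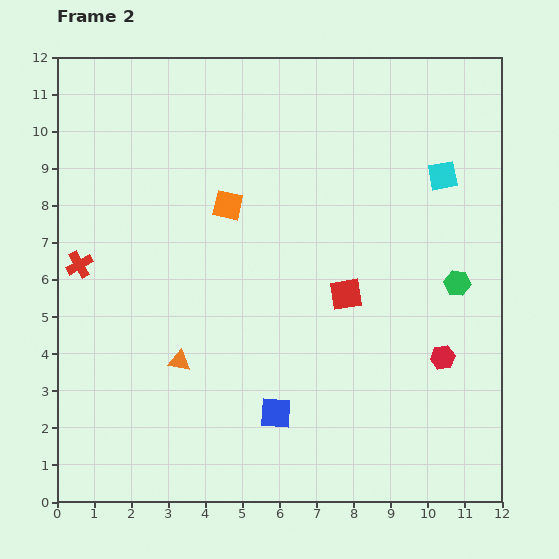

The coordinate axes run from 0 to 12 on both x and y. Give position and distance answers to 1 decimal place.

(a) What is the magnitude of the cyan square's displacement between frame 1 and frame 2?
2.0

The cyan square moved from (9.7, 10.7) to (10.4, 8.8), a distance of √(0.7² + 1.9²) ≈ 2.0.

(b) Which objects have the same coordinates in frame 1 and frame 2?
the orange triangle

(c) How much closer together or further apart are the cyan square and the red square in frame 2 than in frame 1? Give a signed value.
-1.9

Distance in frame 1: 6.0. Distance in frame 2: 4.1.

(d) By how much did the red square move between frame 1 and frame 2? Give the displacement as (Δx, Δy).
(1.2, 0.0)

The red square was at (6.6, 5.6) in frame 1 and (7.8, 5.6) in frame 2.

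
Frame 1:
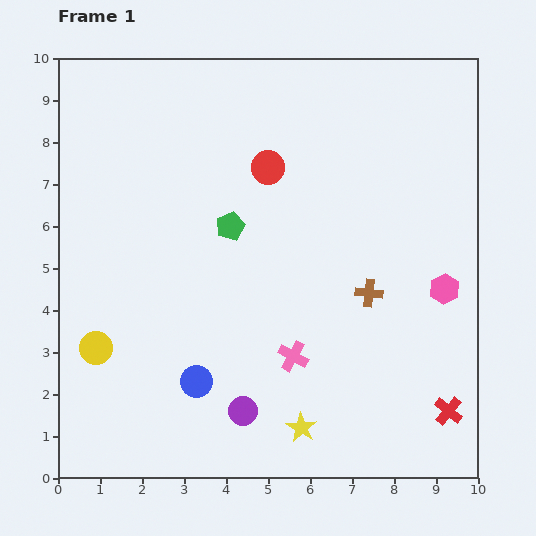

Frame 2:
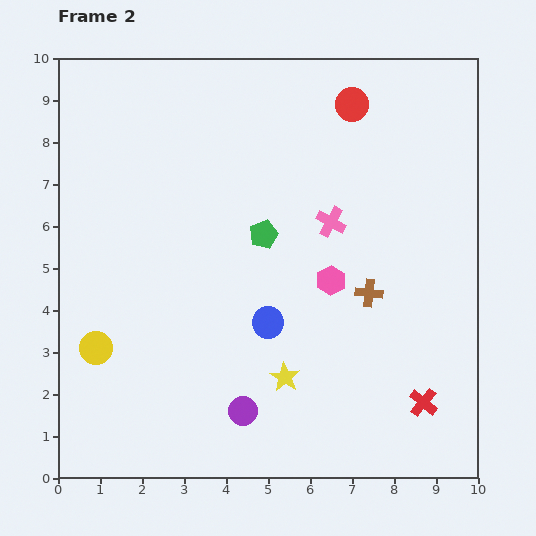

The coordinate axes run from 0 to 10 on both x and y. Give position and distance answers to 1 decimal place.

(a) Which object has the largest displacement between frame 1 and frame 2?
the pink cross

(moved 3.3; next 2.7)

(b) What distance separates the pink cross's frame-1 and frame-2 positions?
3.3

The pink cross moved from (5.6, 2.9) to (6.5, 6.1), a distance of √(0.9² + 3.2²) ≈ 3.3.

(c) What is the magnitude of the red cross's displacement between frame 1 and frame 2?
0.6

The red cross moved from (9.3, 1.6) to (8.7, 1.8), a distance of √(0.6² + 0.2²) ≈ 0.6.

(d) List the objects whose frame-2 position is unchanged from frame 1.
the brown cross, the purple circle, the yellow circle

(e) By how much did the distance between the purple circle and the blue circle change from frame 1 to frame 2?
+0.9

Distance in frame 1: 1.3. Distance in frame 2: 2.2.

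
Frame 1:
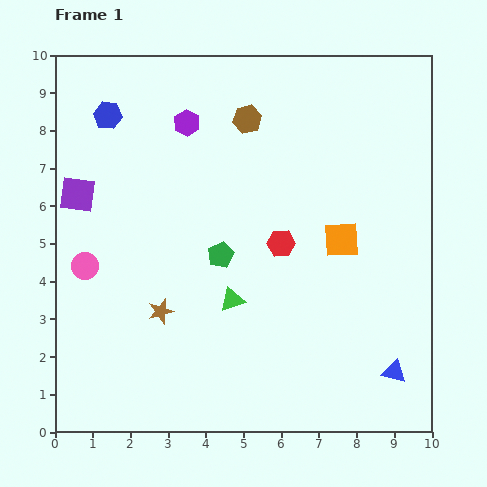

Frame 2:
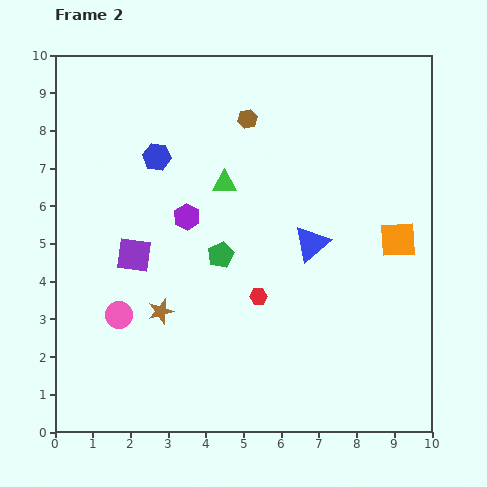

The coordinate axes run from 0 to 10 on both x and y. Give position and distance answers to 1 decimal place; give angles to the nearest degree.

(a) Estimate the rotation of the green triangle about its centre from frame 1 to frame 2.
19° clockwise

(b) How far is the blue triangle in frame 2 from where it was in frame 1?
4.0

The blue triangle moved from (9.0, 1.6) to (6.8, 5.0), a distance of √(2.2² + 3.4²) ≈ 4.0.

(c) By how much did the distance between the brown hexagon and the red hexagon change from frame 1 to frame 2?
+1.3

Distance in frame 1: 3.4. Distance in frame 2: 4.7.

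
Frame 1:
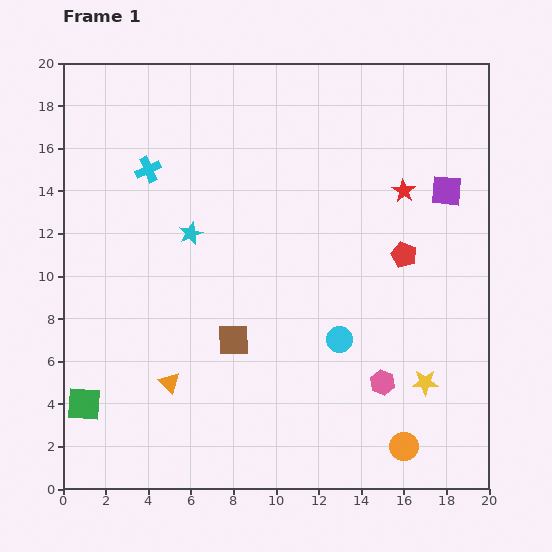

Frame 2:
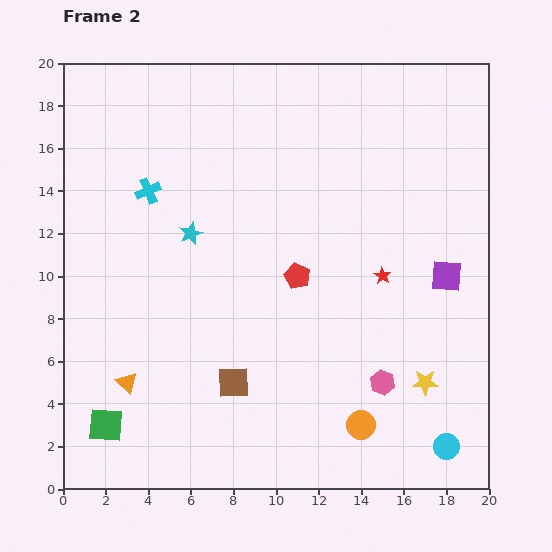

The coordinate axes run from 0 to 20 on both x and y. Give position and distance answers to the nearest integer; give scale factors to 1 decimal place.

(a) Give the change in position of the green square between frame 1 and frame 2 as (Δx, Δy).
(1, -1)

The green square was at (1, 4) in frame 1 and (2, 3) in frame 2.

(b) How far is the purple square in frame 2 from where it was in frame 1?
4

The purple square moved from (18, 14) to (18, 10), a distance of √(0² + 4²) ≈ 4.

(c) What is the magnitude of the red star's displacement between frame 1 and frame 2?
4

The red star moved from (16, 14) to (15, 10), a distance of √(1² + 4²) ≈ 4.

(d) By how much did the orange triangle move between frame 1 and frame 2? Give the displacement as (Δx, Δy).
(-2, 0)

The orange triangle was at (5, 5) in frame 1 and (3, 5) in frame 2.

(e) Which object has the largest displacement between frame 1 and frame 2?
the cyan circle

(moved 7; next 5)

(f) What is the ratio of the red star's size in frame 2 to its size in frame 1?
0.7×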